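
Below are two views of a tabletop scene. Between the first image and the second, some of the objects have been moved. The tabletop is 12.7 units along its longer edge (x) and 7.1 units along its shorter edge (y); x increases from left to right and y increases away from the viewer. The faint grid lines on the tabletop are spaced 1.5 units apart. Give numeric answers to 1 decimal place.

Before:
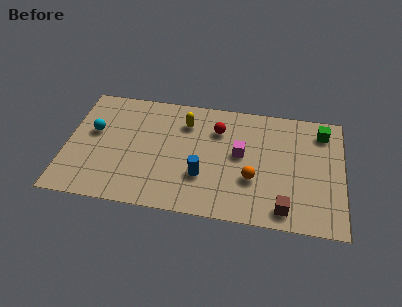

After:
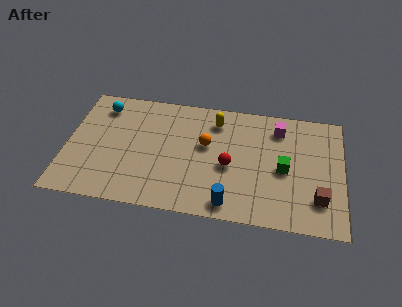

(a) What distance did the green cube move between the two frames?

3.0

From (11.7, 5.8) to (10.0, 3.3), the green cube covered √(1.7² + 2.5²) ≈ 3.0 units.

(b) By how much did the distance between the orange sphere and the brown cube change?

+3.6

Before: roughly 2.1 units apart; after: 5.7. That's 3.6 units further apart.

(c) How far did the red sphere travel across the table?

2.2

The red sphere was near (6.9, 5.2) before and (7.5, 3.1) after, so it travelled √(0.6² + 2.1²) ≈ 2.2 units.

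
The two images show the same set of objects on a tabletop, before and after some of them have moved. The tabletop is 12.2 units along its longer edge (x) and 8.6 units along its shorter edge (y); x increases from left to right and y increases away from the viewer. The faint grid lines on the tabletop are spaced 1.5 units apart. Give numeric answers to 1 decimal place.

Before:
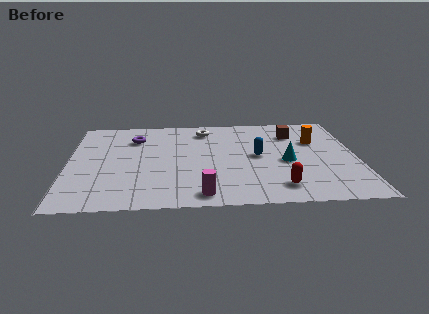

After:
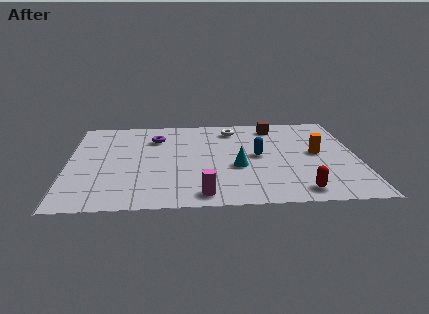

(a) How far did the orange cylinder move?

1.2

From (10.5, 5.7) to (10.5, 4.5), the orange cylinder covered √(0.0² + 1.2²) ≈ 1.2 units.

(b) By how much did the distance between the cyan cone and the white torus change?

-1.0

They were about 4.7 units apart before and 3.7 after — 1.0 units closer together.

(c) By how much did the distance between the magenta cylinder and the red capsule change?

+0.8

Before: roughly 3.2 units apart; after: 4.0. That's 0.8 units further apart.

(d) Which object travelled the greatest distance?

the cyan cone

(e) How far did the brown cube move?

1.1

The brown cube moved from about (9.6, 6.5) to (8.8, 7.3), a distance of √(0.8² + 0.8²) ≈ 1.1.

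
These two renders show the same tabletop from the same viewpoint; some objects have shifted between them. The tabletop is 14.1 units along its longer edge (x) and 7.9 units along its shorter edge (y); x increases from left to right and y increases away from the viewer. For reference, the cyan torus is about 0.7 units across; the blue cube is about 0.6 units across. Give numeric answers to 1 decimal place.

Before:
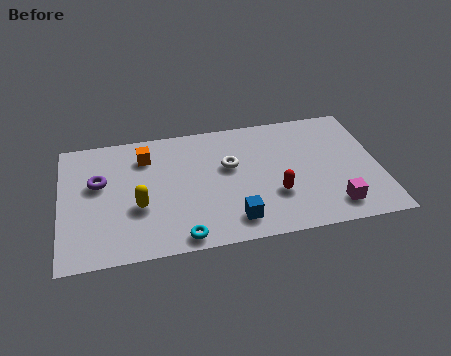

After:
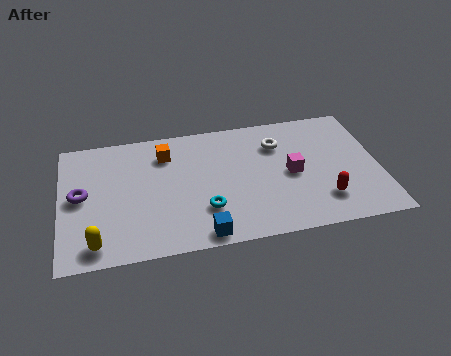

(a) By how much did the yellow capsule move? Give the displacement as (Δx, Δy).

(-1.9, -1.9)

From the two frames, the yellow capsule sits at roughly (3.4, 3.0) before and (1.5, 1.1) after.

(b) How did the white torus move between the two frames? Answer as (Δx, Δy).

(2.2, 1.0)

The white torus started near (7.5, 4.8) and ended near (9.7, 5.8).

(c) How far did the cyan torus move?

1.9

From (5.2, 0.8) to (6.3, 2.3), the cyan torus covered √(1.1² + 1.5²) ≈ 1.9 units.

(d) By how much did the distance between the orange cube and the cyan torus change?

-1.4

They were about 5.5 units apart before and 4.1 after — 1.4 units closer together.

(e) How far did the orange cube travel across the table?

0.9

From (3.8, 6.1) to (4.7, 6.1), the orange cube covered √(0.9² + 0.0²) ≈ 0.9 units.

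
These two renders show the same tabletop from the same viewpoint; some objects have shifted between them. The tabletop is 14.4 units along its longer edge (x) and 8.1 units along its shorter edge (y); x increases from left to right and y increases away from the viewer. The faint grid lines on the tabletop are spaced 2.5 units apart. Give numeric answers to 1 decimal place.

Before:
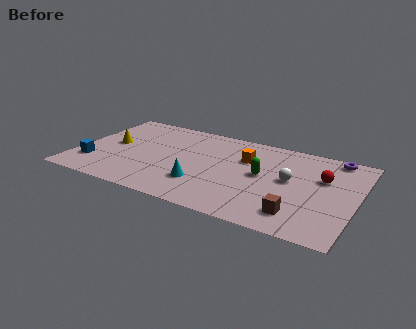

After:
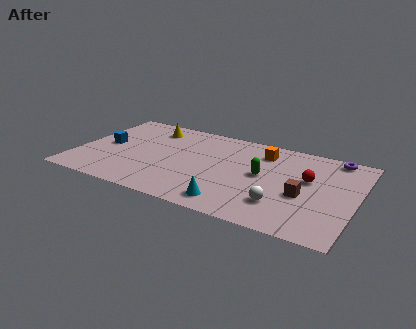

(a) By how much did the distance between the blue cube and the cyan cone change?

+1.9

The distance was about 5.7 in the first image and 7.6 in the second, so they moved 1.9 units further apart.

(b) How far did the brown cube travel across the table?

1.7

The brown cube was near (11.7, 1.6) before and (11.8, 3.3) after, so it travelled √(0.1² + 1.7²) ≈ 1.7 units.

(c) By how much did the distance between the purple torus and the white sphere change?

+2.1

Before: roughly 3.5 units apart; after: 5.6. That's 2.1 units further apart.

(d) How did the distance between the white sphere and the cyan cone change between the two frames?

-2.2

They were about 4.8 units apart before and 2.6 after — 2.2 units closer together.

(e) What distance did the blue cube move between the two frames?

2.0

From (1.0, 2.1) to (1.4, 4.1), the blue cube covered √(0.4² + 2.0²) ≈ 2.0 units.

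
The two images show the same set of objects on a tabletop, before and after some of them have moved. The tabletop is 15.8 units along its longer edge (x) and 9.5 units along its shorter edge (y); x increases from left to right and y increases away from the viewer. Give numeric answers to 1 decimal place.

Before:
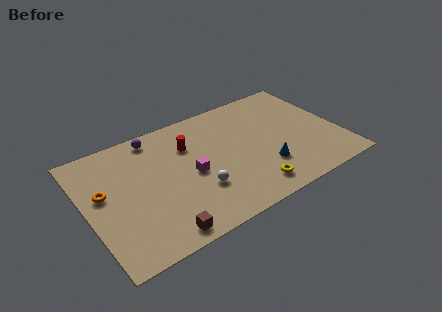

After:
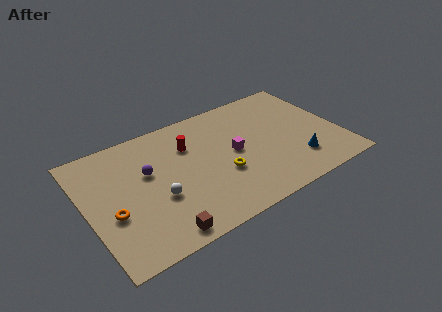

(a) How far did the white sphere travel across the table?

2.5

The white sphere moved from about (6.6, 3.0) to (4.2, 3.6), a distance of √(2.4² + 0.6²) ≈ 2.5.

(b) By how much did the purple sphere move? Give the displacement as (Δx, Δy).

(-0.8, -2.6)

The purple sphere was at about (4.7, 8.4) and moved to about (3.9, 5.8).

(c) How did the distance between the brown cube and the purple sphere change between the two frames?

-2.6

The distance was about 7.4 in the first image and 4.8 in the second, so they moved 2.6 units closer together.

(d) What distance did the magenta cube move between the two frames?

2.8

The magenta cube moved from about (6.4, 4.4) to (9.2, 4.8), a distance of √(2.8² + 0.4²) ≈ 2.8.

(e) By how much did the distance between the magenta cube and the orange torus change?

+2.5

The distance was about 5.4 in the first image and 7.9 in the second, so they moved 2.5 units further apart.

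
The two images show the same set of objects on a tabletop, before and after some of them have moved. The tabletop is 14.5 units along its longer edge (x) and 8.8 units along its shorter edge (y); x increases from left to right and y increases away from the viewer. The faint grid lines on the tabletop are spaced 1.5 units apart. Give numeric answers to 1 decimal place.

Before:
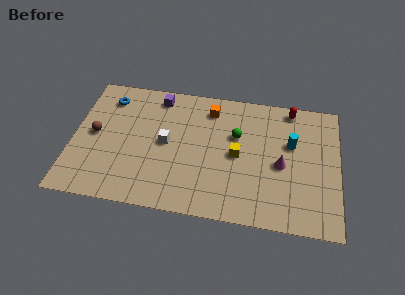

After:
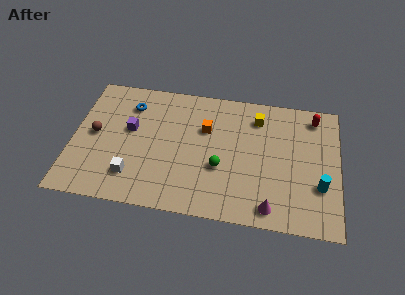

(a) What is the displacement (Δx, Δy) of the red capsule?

(1.3, -0.4)

The red capsule was at about (11.8, 7.9) and moved to about (13.1, 7.5).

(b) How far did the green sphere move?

2.4

The green sphere was near (8.9, 5.6) before and (8.1, 3.3) after, so it travelled √(0.8² + 2.3²) ≈ 2.4 units.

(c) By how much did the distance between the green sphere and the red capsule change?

+2.8

They were about 3.7 units apart before and 6.5 after — 2.8 units further apart.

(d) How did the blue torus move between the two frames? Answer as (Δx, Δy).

(1.2, -0.3)

The blue torus started near (1.8, 7.1) and ended near (3.0, 6.8).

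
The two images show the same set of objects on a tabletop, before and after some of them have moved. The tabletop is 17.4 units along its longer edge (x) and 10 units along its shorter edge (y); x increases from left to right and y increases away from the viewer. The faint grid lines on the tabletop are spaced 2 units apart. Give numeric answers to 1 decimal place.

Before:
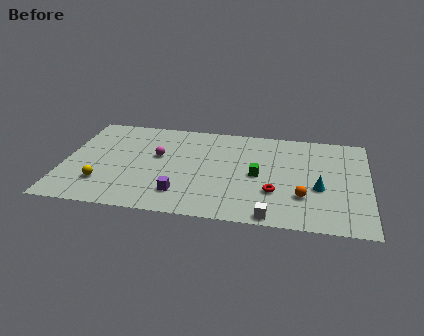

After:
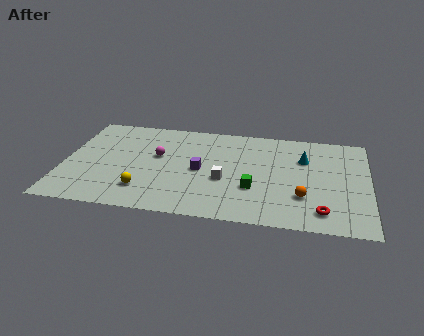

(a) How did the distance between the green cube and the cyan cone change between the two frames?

+0.9

The distance was about 3.6 in the first image and 4.5 in the second, so they moved 0.9 units further apart.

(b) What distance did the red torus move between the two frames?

3.1

The red torus was near (12.1, 3.2) before and (14.8, 1.7) after, so it travelled √(2.7² + 1.5²) ≈ 3.1 units.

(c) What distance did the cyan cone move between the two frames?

3.0

From (14.6, 4.0) to (13.7, 6.9), the cyan cone covered √(0.9² + 2.9²) ≈ 3.0 units.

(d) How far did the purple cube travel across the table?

2.8

The purple cube was near (6.8, 2.2) before and (7.8, 4.8) after, so it travelled √(1.0² + 2.6²) ≈ 2.8 units.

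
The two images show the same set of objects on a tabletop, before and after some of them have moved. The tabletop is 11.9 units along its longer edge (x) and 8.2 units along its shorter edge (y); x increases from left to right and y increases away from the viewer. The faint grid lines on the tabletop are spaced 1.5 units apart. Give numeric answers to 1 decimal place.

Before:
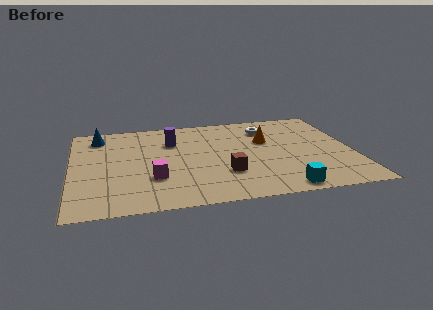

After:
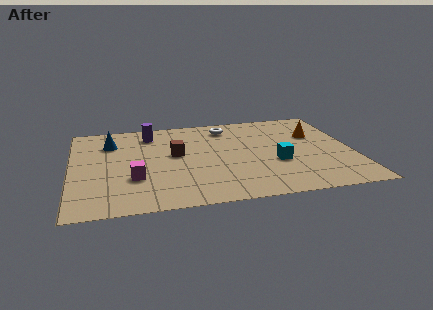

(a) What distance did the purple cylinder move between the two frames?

1.3

The purple cylinder was near (4.3, 5.8) before and (3.4, 6.7) after, so it travelled √(0.9² + 0.9²) ≈ 1.3 units.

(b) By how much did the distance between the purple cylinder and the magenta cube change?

+0.8

They were about 3.3 units apart before and 4.1 after — 0.8 units further apart.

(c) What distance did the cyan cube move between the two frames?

2.3

The cyan cube moved from about (8.7, 0.8) to (8.6, 3.1), a distance of √(0.1² + 2.3²) ≈ 2.3.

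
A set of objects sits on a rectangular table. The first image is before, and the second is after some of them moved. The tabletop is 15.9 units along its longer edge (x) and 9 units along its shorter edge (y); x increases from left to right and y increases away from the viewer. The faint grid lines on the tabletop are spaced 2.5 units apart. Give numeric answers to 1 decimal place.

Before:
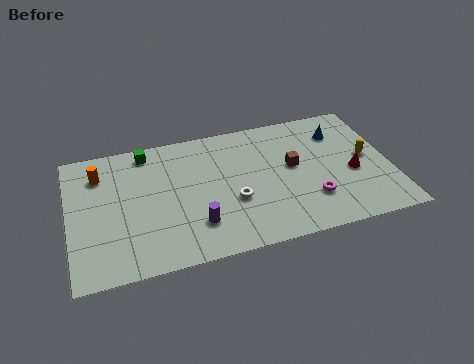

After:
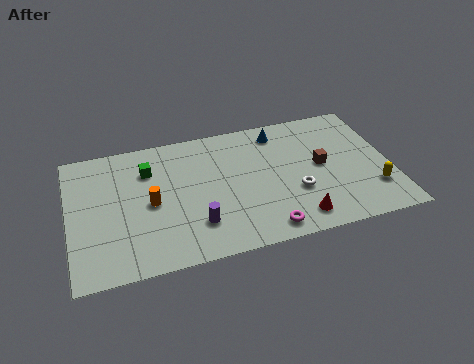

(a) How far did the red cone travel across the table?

3.8

The red cone was near (14.0, 3.8) before and (11.0, 1.4) after, so it travelled √(3.0² + 2.4²) ≈ 3.8 units.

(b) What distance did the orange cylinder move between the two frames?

3.5

From (1.6, 6.9) to (4.0, 4.3), the orange cylinder covered √(2.4² + 2.6²) ≈ 3.5 units.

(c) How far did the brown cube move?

1.4

The brown cube moved from about (11.1, 5.0) to (12.5, 4.7), a distance of √(1.4² + 0.3²) ≈ 1.4.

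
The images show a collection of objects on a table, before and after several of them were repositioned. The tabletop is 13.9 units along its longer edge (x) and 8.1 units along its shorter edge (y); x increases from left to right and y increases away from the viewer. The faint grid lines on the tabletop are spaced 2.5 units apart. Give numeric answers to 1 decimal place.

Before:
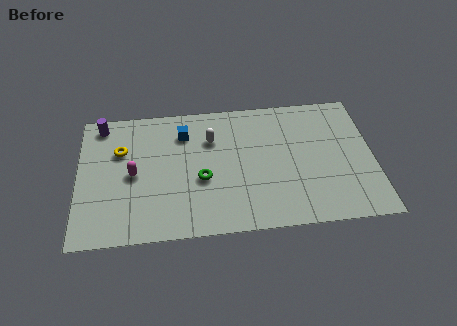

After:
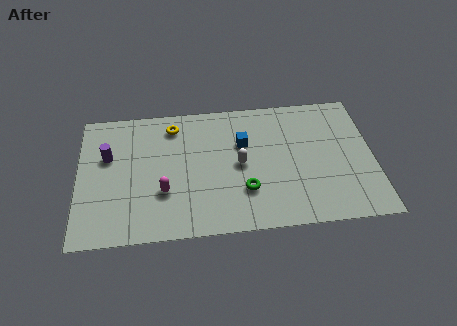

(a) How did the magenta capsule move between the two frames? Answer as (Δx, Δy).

(1.4, -1.2)

The magenta capsule was at about (2.6, 3.9) and moved to about (4.0, 2.7).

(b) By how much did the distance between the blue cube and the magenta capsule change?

+1.3

The distance was about 3.3 in the first image and 4.6 in the second, so they moved 1.3 units further apart.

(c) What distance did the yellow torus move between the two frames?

2.8

The yellow torus moved from about (2.0, 5.4) to (4.5, 6.7), a distance of √(2.5² + 1.3²) ≈ 2.8.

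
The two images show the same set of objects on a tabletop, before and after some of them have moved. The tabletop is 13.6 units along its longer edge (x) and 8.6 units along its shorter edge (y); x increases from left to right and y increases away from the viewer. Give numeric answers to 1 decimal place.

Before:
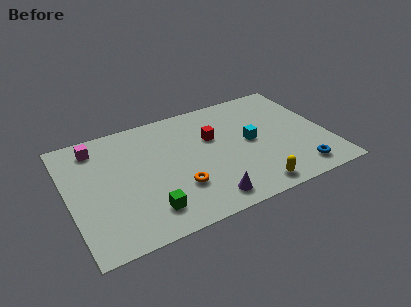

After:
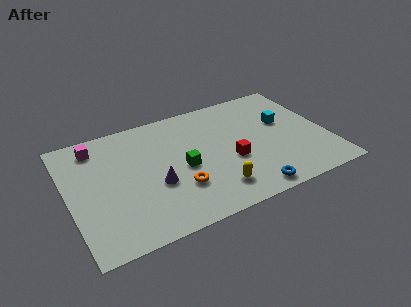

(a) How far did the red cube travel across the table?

2.2

The red cube moved from about (7.7, 5.5) to (8.4, 3.4), a distance of √(0.7² + 2.1²) ≈ 2.2.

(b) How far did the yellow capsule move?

2.0

The yellow capsule was near (9.2, 1.0) before and (7.3, 1.7) after, so it travelled √(1.9² + 0.7²) ≈ 2.0 units.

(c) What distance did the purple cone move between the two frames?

3.2

From (6.8, 1.2) to (4.4, 3.3), the purple cone covered √(2.4² + 2.1²) ≈ 3.2 units.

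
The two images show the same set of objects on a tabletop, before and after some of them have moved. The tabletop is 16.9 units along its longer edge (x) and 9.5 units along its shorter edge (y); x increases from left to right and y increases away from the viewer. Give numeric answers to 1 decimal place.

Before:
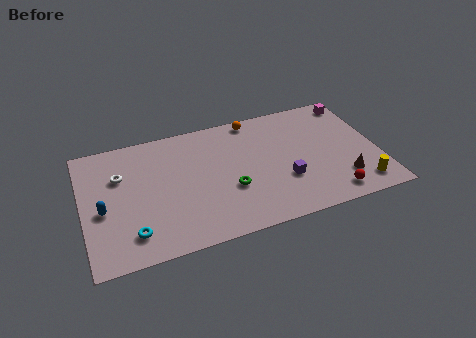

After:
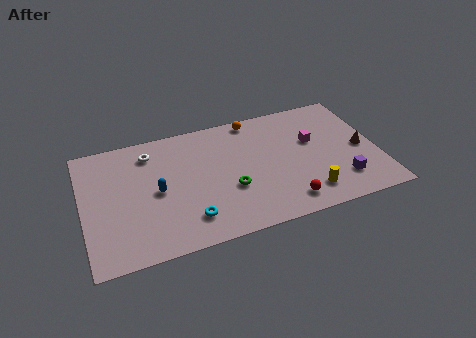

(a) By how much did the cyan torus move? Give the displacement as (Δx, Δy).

(3.2, 0.1)

The cyan torus was at about (2.6, 1.9) and moved to about (5.8, 2.0).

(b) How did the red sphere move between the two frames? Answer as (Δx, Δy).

(-2.6, 0.2)

From the two frames, the red sphere sits at roughly (13.9, 1.3) before and (11.3, 1.5) after.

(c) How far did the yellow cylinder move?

3.0

The yellow cylinder was near (15.6, 1.5) before and (12.6, 1.8) after, so it travelled √(3.0² + 0.3²) ≈ 3.0 units.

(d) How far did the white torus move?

2.2

From (2.2, 6.4) to (4.0, 7.7), the white torus covered √(1.8² + 1.3²) ≈ 2.2 units.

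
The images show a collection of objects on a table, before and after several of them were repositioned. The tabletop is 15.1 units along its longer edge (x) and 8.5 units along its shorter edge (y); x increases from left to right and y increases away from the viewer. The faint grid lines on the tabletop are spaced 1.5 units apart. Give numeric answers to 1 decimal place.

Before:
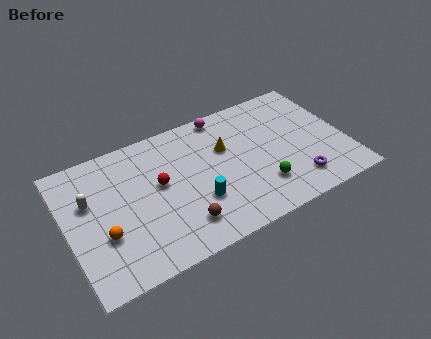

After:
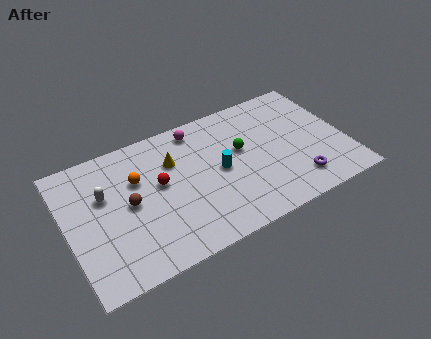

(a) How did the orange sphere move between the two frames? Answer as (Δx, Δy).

(2.1, 2.6)

The orange sphere was at about (1.8, 3.0) and moved to about (3.9, 5.6).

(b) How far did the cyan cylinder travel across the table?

2.0

The cyan cylinder was near (6.8, 2.8) before and (8.2, 4.2) after, so it travelled √(1.4² + 1.4²) ≈ 2.0 units.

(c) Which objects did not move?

the purple torus and the red sphere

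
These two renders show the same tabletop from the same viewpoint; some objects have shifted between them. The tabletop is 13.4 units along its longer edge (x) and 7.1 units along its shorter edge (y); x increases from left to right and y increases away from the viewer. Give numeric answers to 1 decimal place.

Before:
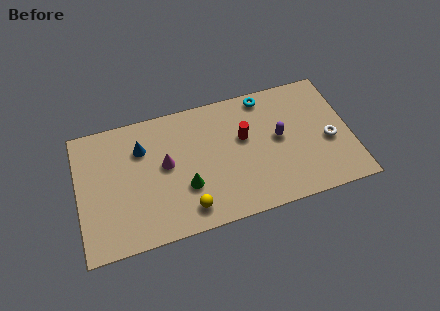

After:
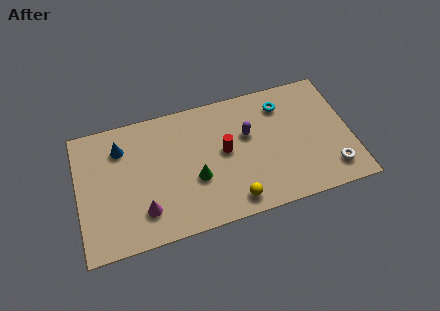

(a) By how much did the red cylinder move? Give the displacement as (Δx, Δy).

(-1.0, -0.5)

From the two frames, the red cylinder sits at roughly (8.2, 4.3) before and (7.2, 3.8) after.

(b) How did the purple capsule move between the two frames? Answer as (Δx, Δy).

(-1.5, 0.6)

From the two frames, the purple capsule sits at roughly (9.9, 3.8) before and (8.4, 4.4) after.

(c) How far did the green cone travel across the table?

0.6

The green cone was near (5.2, 2.4) before and (5.7, 2.7) after, so it travelled √(0.5² + 0.3²) ≈ 0.6 units.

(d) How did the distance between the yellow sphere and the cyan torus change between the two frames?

-1.2

Before: roughly 6.6 units apart; after: 5.4. That's 1.2 units closer together.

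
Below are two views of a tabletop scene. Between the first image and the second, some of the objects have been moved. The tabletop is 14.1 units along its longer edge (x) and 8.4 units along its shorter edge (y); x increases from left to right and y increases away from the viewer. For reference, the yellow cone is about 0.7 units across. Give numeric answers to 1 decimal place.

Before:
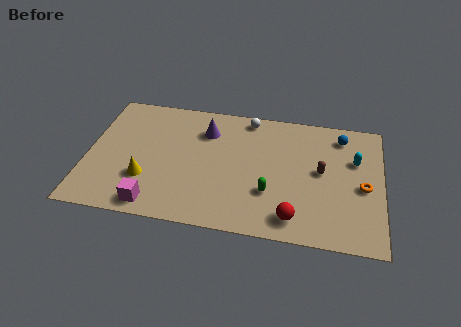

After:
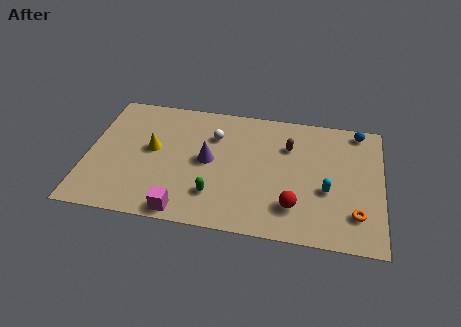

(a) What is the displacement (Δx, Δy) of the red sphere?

(0.0, 0.7)

The red sphere started near (10.0, 1.3) and ended near (10.0, 2.0).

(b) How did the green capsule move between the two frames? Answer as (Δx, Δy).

(-2.6, -0.6)

The green capsule was at about (8.8, 2.7) and moved to about (6.2, 2.1).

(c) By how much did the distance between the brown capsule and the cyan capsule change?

+1.3

The distance was about 1.9 in the first image and 3.2 in the second, so they moved 1.3 units further apart.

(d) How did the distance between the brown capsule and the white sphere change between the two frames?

-1.1

Before: roughly 4.7 units apart; after: 3.6. That's 1.1 units closer together.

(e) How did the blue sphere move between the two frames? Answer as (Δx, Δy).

(0.8, 0.5)

From the two frames, the blue sphere sits at roughly (12.1, 7.0) before and (12.9, 7.5) after.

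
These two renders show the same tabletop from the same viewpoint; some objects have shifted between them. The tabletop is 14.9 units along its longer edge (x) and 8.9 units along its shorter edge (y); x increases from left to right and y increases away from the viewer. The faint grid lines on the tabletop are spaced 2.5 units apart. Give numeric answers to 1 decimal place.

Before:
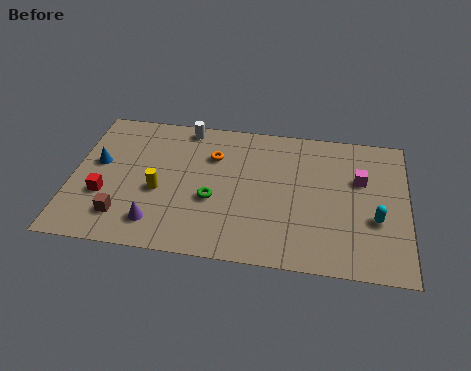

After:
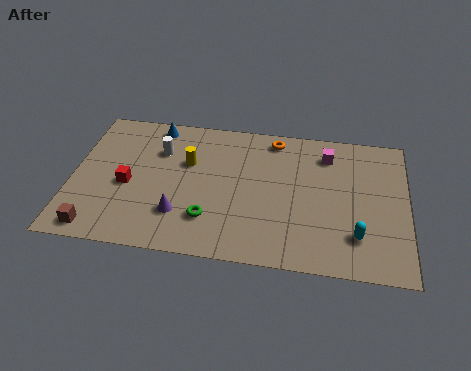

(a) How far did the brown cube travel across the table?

1.4

The brown cube moved from about (2.4, 1.9) to (1.3, 1.0), a distance of √(1.1² + 0.9²) ≈ 1.4.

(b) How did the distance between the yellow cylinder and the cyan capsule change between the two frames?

-1.2

They were about 9.6 units apart before and 8.4 after — 1.2 units closer together.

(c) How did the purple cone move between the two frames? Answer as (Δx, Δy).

(1.0, 0.7)

The purple cone started near (3.9, 1.7) and ended near (4.9, 2.4).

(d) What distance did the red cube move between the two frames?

1.3

From (1.5, 3.1) to (2.5, 3.9), the red cube covered √(1.0² + 0.8²) ≈ 1.3 units.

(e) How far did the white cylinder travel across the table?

2.0

The white cylinder was near (4.9, 8.0) before and (3.8, 6.3) after, so it travelled √(1.1² + 1.7²) ≈ 2.0 units.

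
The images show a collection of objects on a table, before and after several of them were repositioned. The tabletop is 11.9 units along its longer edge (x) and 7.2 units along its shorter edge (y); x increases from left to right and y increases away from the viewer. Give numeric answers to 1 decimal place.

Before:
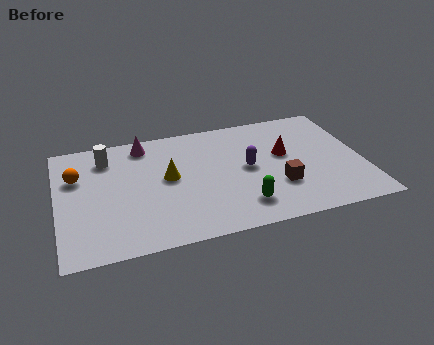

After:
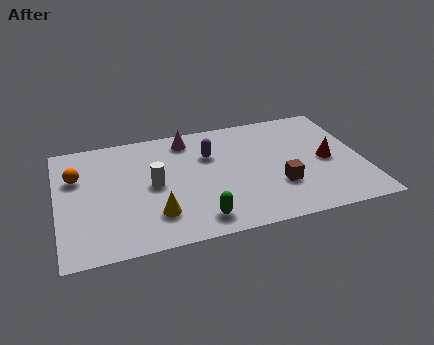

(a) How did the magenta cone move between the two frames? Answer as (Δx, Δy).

(1.7, -0.1)

The magenta cone started near (3.5, 6.2) and ended near (5.2, 6.1).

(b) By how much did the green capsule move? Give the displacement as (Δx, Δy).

(-1.7, -0.4)

The green capsule was at about (7.0, 1.5) and moved to about (5.3, 1.1).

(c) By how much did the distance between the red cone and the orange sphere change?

+1.7

The distance was about 8.1 in the first image and 9.8 in the second, so they moved 1.7 units further apart.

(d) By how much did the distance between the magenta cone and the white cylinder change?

+1.3

Before: roughly 1.6 units apart; after: 2.9. That's 1.3 units further apart.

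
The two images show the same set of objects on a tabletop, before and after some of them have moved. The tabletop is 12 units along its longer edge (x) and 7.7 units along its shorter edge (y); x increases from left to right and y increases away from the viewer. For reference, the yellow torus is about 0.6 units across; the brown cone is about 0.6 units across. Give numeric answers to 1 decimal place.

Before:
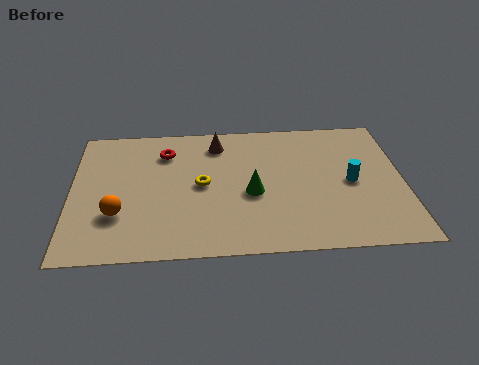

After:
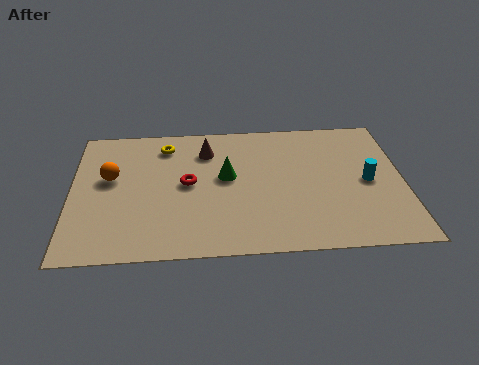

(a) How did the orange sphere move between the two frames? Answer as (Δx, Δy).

(-0.3, 2.1)

The orange sphere started near (1.7, 2.4) and ended near (1.4, 4.5).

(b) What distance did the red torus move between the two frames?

2.1

From (3.4, 5.9) to (4.2, 4.0), the red torus covered √(0.8² + 1.9²) ≈ 2.1 units.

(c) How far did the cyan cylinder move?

0.6

From (10.1, 3.7) to (10.7, 3.7), the cyan cylinder covered √(0.6² + 0.0²) ≈ 0.6 units.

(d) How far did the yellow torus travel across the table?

2.7

The yellow torus was near (4.7, 3.9) before and (3.4, 6.3) after, so it travelled √(1.3² + 2.4²) ≈ 2.7 units.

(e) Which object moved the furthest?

the yellow torus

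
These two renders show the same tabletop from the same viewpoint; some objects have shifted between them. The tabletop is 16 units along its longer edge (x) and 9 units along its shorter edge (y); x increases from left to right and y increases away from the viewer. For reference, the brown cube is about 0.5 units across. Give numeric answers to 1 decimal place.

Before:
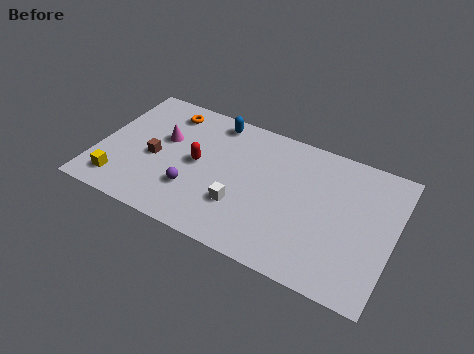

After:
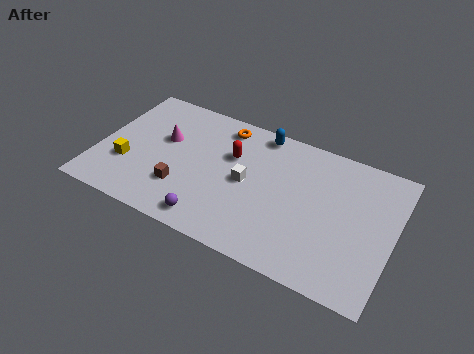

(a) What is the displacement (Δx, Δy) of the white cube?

(0.1, 1.7)

The white cube was at about (8.0, 2.8) and moved to about (8.1, 4.5).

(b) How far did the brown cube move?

2.2

The brown cube moved from about (3.1, 4.0) to (4.8, 2.6), a distance of √(1.7² + 1.4²) ≈ 2.2.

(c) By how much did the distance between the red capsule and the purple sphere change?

+2.8

The distance was about 1.9 in the first image and 4.7 in the second, so they moved 2.8 units further apart.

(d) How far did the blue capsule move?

2.5

The blue capsule moved from about (5.9, 7.9) to (8.4, 8.1), a distance of √(2.5² + 0.2²) ≈ 2.5.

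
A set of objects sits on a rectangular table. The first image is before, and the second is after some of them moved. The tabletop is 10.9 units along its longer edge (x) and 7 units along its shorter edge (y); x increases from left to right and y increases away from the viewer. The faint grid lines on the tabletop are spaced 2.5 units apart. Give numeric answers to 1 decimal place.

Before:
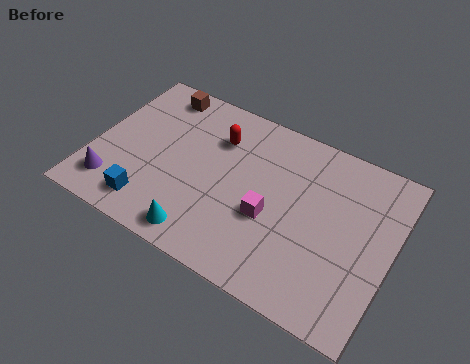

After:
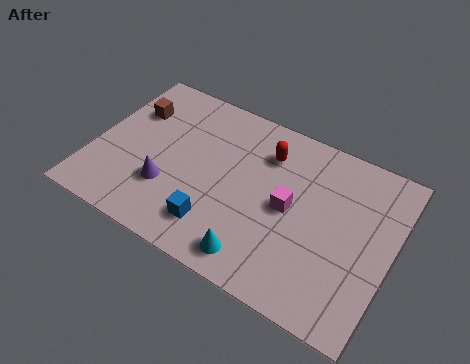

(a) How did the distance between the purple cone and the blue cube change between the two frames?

+0.6

They were about 1.4 units apart before and 2.0 after — 0.6 units further apart.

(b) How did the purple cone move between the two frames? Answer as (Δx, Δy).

(1.9, 0.8)

From the two frames, the purple cone sits at roughly (1.0, 1.4) before and (2.9, 2.2) after.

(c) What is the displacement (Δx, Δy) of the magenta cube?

(0.6, 0.7)

The magenta cube was at about (6.6, 2.8) and moved to about (7.2, 3.5).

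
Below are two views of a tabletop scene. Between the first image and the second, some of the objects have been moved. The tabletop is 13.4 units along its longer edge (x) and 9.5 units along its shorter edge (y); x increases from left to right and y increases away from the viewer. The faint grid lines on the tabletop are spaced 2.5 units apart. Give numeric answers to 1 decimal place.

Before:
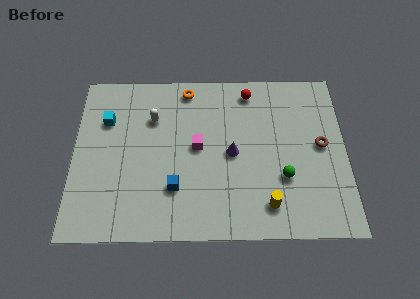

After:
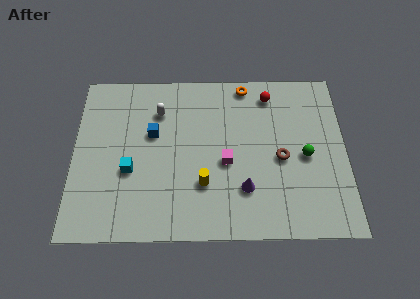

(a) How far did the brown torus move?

2.1

The brown torus was near (12.2, 5.0) before and (10.2, 4.3) after, so it travelled √(2.0² + 0.7²) ≈ 2.1 units.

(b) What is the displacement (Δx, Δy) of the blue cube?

(-1.1, 3.1)

The blue cube was at about (5.0, 2.7) and moved to about (3.9, 5.8).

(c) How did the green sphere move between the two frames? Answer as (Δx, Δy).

(1.1, 1.2)

From the two frames, the green sphere sits at roughly (10.3, 3.2) before and (11.4, 4.4) after.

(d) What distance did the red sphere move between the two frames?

1.0

The red sphere moved from about (8.7, 8.2) to (9.7, 8.0), a distance of √(1.0² + 0.2²) ≈ 1.0.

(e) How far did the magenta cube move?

1.7

From (6.1, 5.0) to (7.5, 4.1), the magenta cube covered √(1.4² + 0.9²) ≈ 1.7 units.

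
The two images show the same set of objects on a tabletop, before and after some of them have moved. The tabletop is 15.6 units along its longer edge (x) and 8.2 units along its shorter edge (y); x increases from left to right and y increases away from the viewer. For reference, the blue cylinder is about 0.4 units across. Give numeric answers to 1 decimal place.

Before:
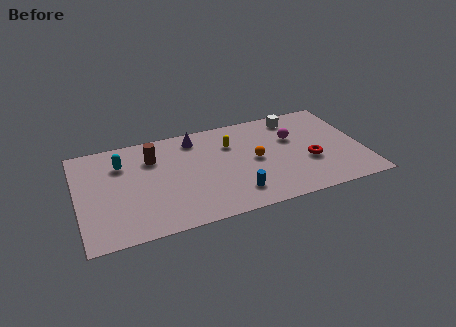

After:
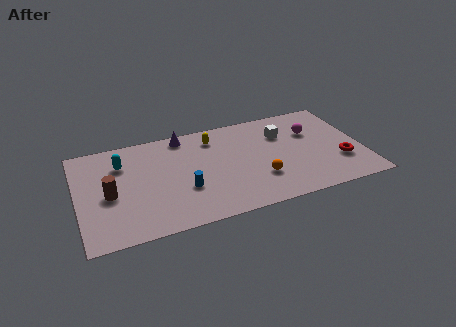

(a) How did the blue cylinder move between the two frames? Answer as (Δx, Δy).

(-2.7, 1.2)

The blue cylinder was at about (8.4, 1.7) and moved to about (5.7, 2.9).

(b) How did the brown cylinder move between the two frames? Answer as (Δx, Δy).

(-2.5, -2.3)

From the two frames, the brown cylinder sits at roughly (4.2, 6.0) before and (1.7, 3.7) after.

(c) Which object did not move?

the cyan capsule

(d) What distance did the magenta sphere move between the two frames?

1.1

The magenta sphere was near (11.9, 5.3) before and (13.0, 5.5) after, so it travelled √(1.1² + 0.2²) ≈ 1.1 units.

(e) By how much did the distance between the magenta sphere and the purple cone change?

+1.7

They were about 5.5 units apart before and 7.2 after — 1.7 units further apart.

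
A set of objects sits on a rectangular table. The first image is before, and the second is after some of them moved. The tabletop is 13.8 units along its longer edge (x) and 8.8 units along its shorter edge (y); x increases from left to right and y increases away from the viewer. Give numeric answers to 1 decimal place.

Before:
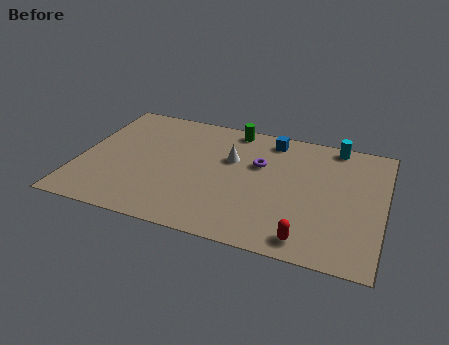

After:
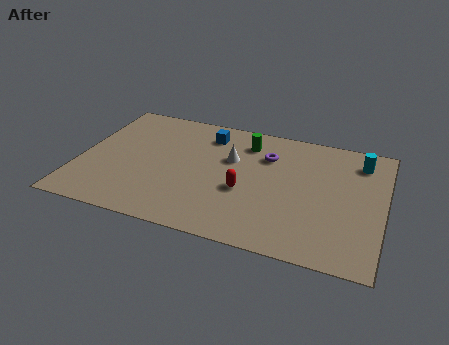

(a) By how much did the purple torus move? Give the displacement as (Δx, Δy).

(0.3, 0.7)

The purple torus started near (8.1, 5.6) and ended near (8.4, 6.3).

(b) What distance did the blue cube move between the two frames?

2.9

From (8.5, 7.6) to (5.6, 7.1), the blue cube covered √(2.9² + 0.5²) ≈ 2.9 units.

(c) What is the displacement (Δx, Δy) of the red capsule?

(-3.0, 2.4)

From the two frames, the red capsule sits at roughly (10.6, 1.1) before and (7.6, 3.5) after.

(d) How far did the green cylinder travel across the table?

1.1

The green cylinder moved from about (6.7, 7.9) to (7.4, 7.0), a distance of √(0.7² + 0.9²) ≈ 1.1.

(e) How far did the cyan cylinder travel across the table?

1.5

From (11.4, 8.0) to (12.6, 7.1), the cyan cylinder covered √(1.2² + 0.9²) ≈ 1.5 units.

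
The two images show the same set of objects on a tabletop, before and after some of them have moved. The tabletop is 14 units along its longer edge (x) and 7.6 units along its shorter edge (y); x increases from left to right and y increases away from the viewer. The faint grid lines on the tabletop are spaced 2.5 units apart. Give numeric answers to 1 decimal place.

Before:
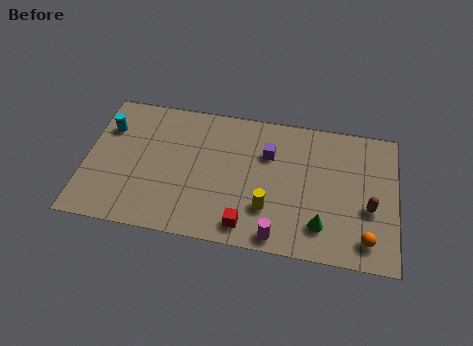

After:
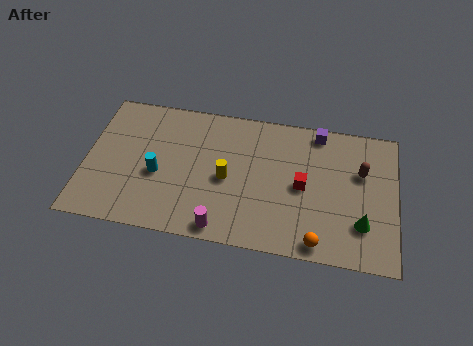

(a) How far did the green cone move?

1.8

The green cone was near (10.7, 1.7) before and (12.5, 2.1) after, so it travelled √(1.8² + 0.4²) ≈ 1.8 units.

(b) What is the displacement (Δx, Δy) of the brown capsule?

(-0.4, 1.9)

From the two frames, the brown capsule sits at roughly (12.8, 3.0) before and (12.4, 4.9) after.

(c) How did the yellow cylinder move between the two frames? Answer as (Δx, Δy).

(-1.9, 1.3)

The yellow cylinder started near (8.3, 2.2) and ended near (6.4, 3.5).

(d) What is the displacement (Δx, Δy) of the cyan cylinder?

(2.4, -2.2)

From the two frames, the cyan cylinder sits at roughly (0.9, 5.4) before and (3.3, 3.2) after.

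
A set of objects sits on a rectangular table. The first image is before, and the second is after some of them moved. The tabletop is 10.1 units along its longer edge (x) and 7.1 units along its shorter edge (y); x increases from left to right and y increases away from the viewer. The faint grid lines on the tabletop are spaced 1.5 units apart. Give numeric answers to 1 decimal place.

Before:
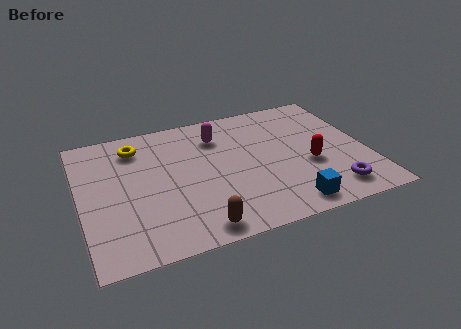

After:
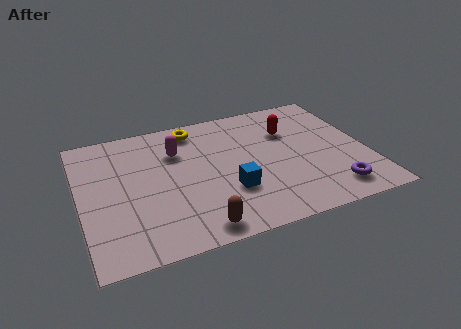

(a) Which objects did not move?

the brown capsule and the purple torus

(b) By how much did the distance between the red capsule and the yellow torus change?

-3.1

They were about 6.6 units apart before and 3.5 after — 3.1 units closer together.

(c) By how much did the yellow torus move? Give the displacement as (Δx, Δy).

(2.1, 0.4)

The yellow torus was at about (2.1, 5.7) and moved to about (4.2, 6.1).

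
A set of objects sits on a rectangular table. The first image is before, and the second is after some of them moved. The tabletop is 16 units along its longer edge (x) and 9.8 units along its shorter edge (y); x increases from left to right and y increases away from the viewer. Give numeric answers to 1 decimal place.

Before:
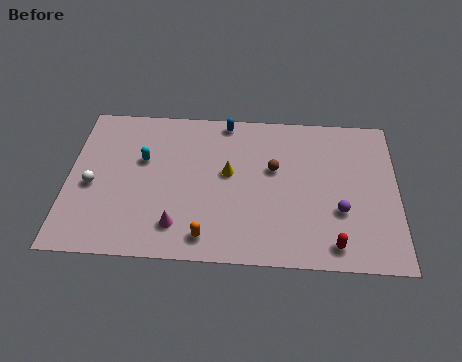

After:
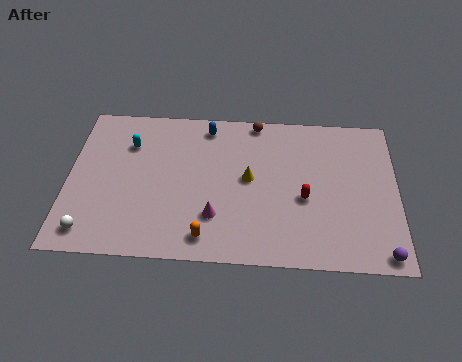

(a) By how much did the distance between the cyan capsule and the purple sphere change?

+3.8

The distance was about 10.0 in the first image and 13.8 in the second, so they moved 3.8 units further apart.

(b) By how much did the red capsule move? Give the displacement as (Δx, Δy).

(-1.4, 2.8)

The red capsule started near (12.9, 1.3) and ended near (11.5, 4.1).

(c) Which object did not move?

the orange capsule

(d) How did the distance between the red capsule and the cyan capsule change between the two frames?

-1.4

They were about 10.5 units apart before and 9.1 after — 1.4 units closer together.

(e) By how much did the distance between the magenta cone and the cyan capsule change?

+1.7

Before: roughly 4.5 units apart; after: 6.2. That's 1.7 units further apart.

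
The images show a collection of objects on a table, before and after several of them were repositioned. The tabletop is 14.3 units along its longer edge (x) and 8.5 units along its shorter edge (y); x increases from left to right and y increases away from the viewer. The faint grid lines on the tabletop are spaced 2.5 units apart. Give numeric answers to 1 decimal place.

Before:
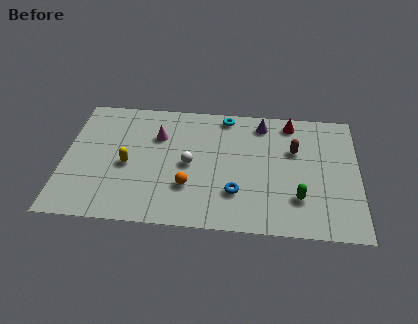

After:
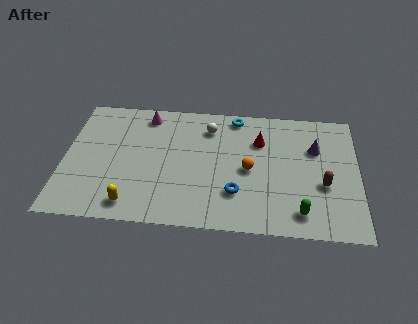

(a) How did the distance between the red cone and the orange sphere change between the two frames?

-4.8

The distance was about 6.9 in the first image and 2.1 in the second, so they moved 4.8 units closer together.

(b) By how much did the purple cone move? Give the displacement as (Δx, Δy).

(2.6, -1.5)

The purple cone was at about (9.6, 7.2) and moved to about (12.2, 5.7).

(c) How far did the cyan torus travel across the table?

0.5

The cyan torus moved from about (7.8, 7.6) to (8.3, 7.6), a distance of √(0.5² + 0.0²) ≈ 0.5.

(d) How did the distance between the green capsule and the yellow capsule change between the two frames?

-0.3

The distance was about 8.4 in the first image and 8.1 in the second, so they moved 0.3 units closer together.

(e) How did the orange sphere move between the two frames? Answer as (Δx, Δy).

(2.9, 1.4)

The orange sphere was at about (6.1, 2.6) and moved to about (9.0, 4.0).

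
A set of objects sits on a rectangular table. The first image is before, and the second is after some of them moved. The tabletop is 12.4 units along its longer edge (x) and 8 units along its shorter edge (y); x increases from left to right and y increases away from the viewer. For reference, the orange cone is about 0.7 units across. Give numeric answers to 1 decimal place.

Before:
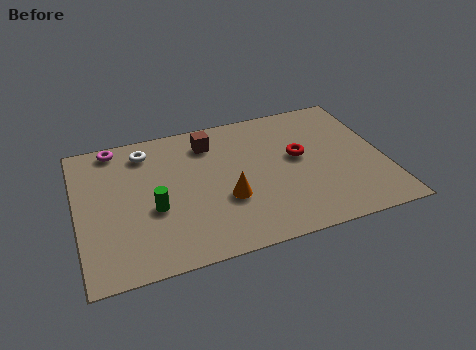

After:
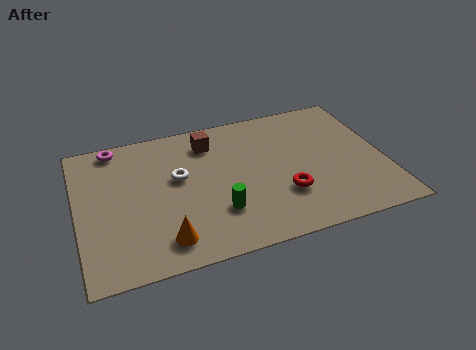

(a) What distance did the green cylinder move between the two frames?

2.7

The green cylinder moved from about (3.0, 3.2) to (5.5, 2.3), a distance of √(2.5² + 0.9²) ≈ 2.7.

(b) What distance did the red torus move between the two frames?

2.2

From (9.0, 4.5) to (8.2, 2.5), the red torus covered √(0.8² + 2.0²) ≈ 2.2 units.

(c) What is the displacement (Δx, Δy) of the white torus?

(1.2, -1.9)

The white torus started near (2.9, 6.6) and ended near (4.1, 4.7).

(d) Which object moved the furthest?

the orange cone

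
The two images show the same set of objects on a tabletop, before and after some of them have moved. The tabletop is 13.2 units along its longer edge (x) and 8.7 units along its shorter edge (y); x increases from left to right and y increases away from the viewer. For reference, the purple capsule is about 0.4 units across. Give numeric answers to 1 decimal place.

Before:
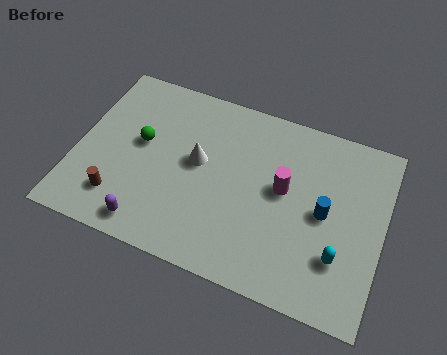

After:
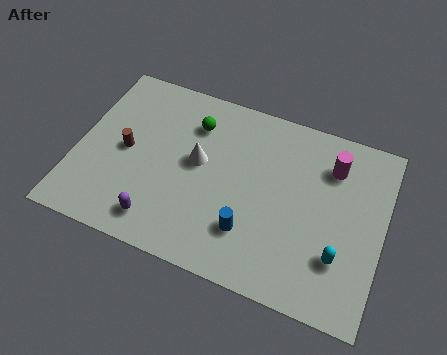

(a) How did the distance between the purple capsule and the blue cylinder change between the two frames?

-4.0

They were about 7.9 units apart before and 3.9 after — 4.0 units closer together.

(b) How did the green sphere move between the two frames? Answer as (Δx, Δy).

(2.1, 1.7)

From the two frames, the green sphere sits at roughly (2.7, 4.9) before and (4.8, 6.6) after.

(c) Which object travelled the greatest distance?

the blue cylinder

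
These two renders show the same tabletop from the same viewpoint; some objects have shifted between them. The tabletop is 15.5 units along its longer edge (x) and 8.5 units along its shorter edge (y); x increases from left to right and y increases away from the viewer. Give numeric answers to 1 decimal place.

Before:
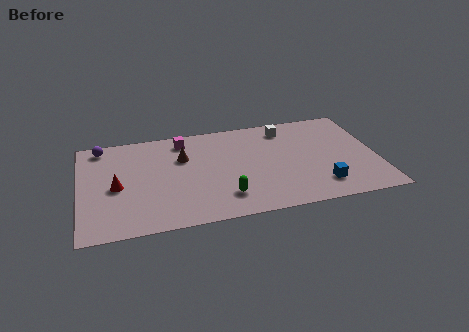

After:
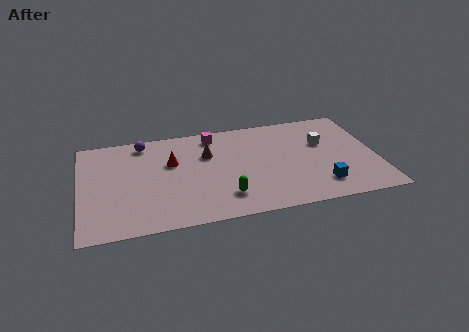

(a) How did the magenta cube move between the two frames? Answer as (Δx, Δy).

(1.6, 0.1)

The magenta cube was at about (5.5, 7.2) and moved to about (7.1, 7.3).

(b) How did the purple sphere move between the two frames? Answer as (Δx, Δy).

(2.2, -0.1)

The purple sphere started near (1.2, 7.5) and ended near (3.4, 7.4).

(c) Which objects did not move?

the green capsule and the blue cube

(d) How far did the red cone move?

3.3

From (1.9, 3.9) to (4.8, 5.4), the red cone covered √(2.9² + 1.5²) ≈ 3.3 units.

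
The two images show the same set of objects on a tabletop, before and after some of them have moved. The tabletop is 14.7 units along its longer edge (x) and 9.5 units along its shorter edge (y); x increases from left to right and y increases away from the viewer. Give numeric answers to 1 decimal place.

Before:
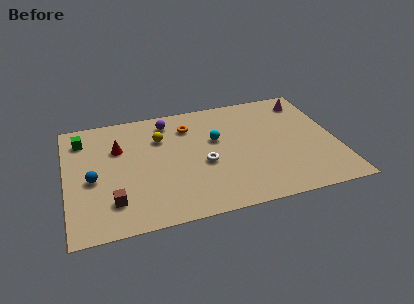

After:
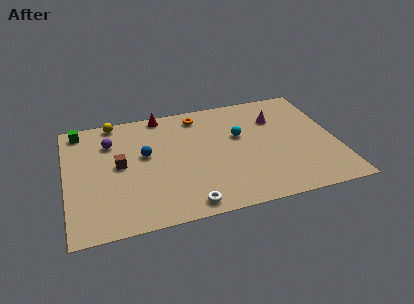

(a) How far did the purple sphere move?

3.4

From (5.7, 8.0) to (2.5, 7.0), the purple sphere covered √(3.2² + 1.0²) ≈ 3.4 units.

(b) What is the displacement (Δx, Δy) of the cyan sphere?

(1.3, 0.0)

From the two frames, the cyan sphere sits at roughly (8.2, 5.8) before and (9.5, 5.8) after.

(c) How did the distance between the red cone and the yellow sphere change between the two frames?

+0.3

They were about 2.3 units apart before and 2.6 after — 0.3 units further apart.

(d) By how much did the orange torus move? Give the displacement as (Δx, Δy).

(0.6, 0.8)

The orange torus was at about (6.8, 7.3) and moved to about (7.4, 8.1).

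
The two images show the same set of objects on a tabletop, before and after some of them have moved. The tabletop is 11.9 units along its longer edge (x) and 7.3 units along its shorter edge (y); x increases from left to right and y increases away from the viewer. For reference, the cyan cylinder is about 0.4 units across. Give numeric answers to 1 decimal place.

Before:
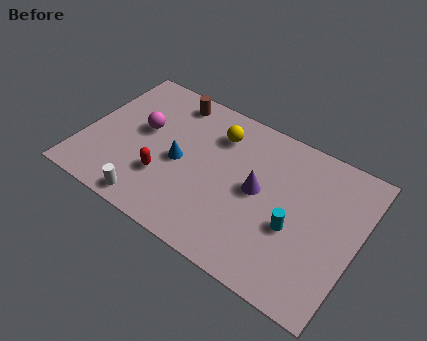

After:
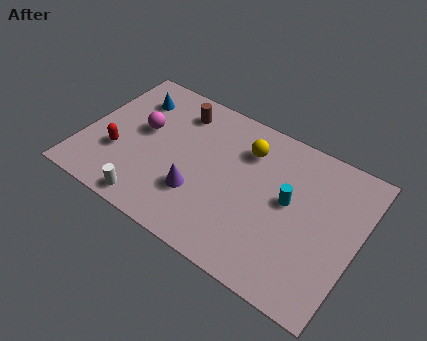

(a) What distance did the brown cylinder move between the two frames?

0.6

The brown cylinder was near (3.3, 6.3) before and (3.7, 5.9) after, so it travelled √(0.4² + 0.4²) ≈ 0.6 units.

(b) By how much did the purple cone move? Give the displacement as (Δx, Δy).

(-2.4, -1.5)

The purple cone started near (7.6, 3.8) and ended near (5.2, 2.3).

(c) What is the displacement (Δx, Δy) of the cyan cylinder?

(-0.4, 1.1)

The cyan cylinder was at about (9.3, 2.9) and moved to about (8.9, 4.0).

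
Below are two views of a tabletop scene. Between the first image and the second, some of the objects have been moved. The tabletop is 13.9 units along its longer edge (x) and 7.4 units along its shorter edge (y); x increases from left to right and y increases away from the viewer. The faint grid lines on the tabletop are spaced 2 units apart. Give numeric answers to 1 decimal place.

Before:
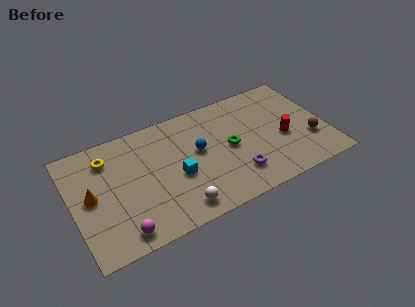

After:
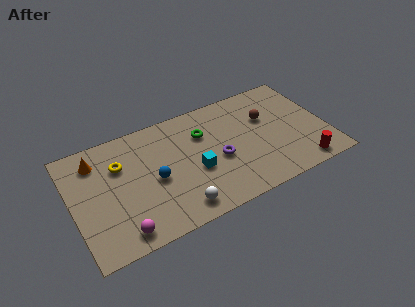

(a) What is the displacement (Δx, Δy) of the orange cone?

(0.5, 2.1)

From the two frames, the orange cone sits at roughly (1.0, 3.8) before and (1.5, 5.9) after.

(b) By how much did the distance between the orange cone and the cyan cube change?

+1.2

Before: roughly 4.7 units apart; after: 5.9. That's 1.2 units further apart.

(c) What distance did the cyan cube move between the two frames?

1.0

The cyan cube was near (5.6, 3.1) before and (6.6, 3.0) after, so it travelled √(1.0² + 0.1²) ≈ 1.0 units.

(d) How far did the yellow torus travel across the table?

0.9

From (2.1, 5.8) to (2.7, 5.1), the yellow torus covered √(0.6² + 0.7²) ≈ 0.9 units.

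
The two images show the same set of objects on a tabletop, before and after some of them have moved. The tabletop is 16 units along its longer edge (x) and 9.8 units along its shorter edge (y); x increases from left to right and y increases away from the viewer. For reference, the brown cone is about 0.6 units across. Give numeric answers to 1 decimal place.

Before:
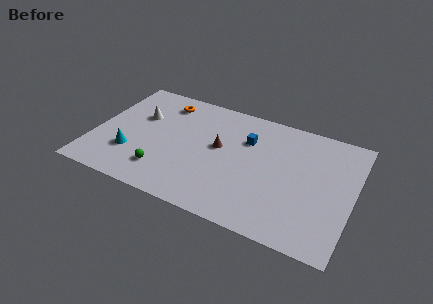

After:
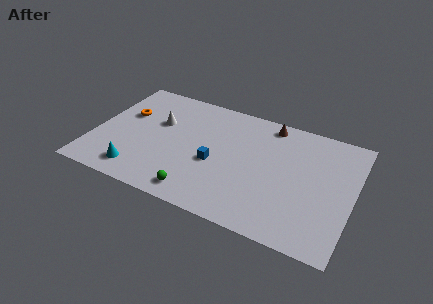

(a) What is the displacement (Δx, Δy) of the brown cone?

(2.8, 3.2)

From the two frames, the brown cone sits at roughly (7.7, 5.5) before and (10.5, 8.7) after.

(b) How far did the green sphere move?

2.5

From (4.6, 2.2) to (6.9, 1.3), the green sphere covered √(2.3² + 0.9²) ≈ 2.5 units.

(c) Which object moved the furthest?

the brown cone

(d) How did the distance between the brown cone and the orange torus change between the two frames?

+4.5

The distance was about 4.6 in the first image and 9.1 in the second, so they moved 4.5 units further apart.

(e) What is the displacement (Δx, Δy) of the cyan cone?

(0.6, -1.3)

The cyan cone started near (2.5, 2.9) and ended near (3.1, 1.6).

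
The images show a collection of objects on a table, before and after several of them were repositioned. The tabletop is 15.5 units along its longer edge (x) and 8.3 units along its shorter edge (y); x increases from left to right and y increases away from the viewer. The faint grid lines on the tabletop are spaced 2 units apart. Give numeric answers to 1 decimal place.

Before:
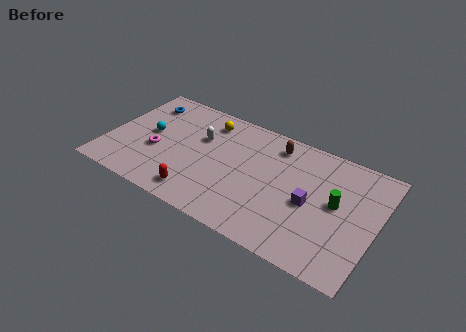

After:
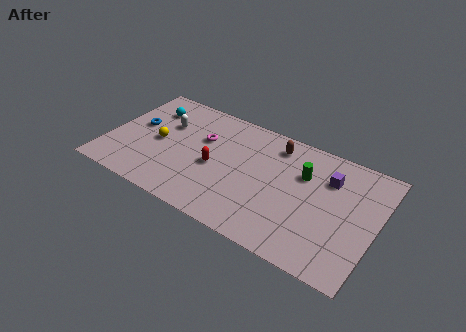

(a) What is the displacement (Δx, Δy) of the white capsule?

(-2.1, 0.1)

The white capsule started near (5.2, 5.4) and ended near (3.1, 5.5).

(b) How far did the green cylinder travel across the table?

2.3

From (13.2, 4.5) to (11.2, 5.6), the green cylinder covered √(2.0² + 1.1²) ≈ 2.3 units.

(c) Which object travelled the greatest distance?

the yellow sphere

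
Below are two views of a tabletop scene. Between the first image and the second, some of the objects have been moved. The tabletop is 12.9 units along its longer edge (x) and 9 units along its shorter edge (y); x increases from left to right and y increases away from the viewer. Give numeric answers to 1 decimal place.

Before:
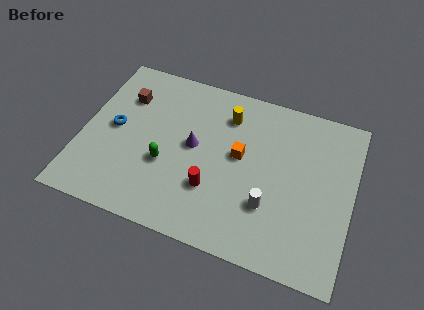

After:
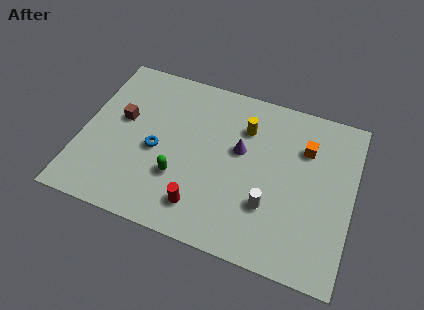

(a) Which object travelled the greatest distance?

the orange cube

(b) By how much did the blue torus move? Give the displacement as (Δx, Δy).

(2.1, -0.6)

From the two frames, the blue torus sits at roughly (1.5, 4.6) before and (3.6, 4.0) after.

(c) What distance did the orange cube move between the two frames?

3.3

The orange cube moved from about (7.5, 5.0) to (10.5, 6.4), a distance of √(3.0² + 1.4²) ≈ 3.3.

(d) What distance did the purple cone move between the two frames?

2.3

The purple cone moved from about (5.3, 4.8) to (7.5, 5.3), a distance of √(2.2² + 0.5²) ≈ 2.3.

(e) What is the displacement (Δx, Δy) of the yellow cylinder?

(0.9, -0.4)

The yellow cylinder started near (6.7, 7.0) and ended near (7.6, 6.6).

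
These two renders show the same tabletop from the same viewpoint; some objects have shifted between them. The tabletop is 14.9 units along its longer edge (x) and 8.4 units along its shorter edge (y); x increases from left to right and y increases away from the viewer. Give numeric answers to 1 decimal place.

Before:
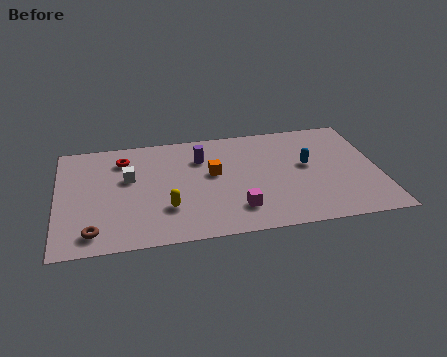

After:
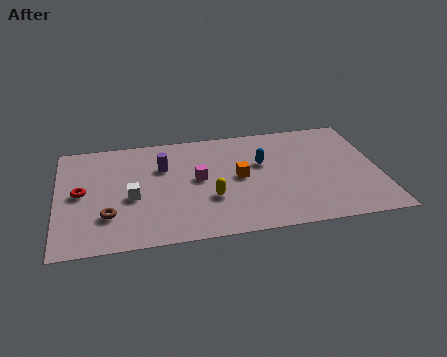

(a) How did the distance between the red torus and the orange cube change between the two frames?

+2.8

They were about 4.5 units apart before and 7.3 after — 2.8 units further apart.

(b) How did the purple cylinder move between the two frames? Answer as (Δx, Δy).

(-1.8, -0.4)

From the two frames, the purple cylinder sits at roughly (6.7, 6.1) before and (4.9, 5.7) after.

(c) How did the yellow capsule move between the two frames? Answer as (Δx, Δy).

(2.0, 0.4)

The yellow capsule was at about (5.0, 2.5) and moved to about (7.0, 2.9).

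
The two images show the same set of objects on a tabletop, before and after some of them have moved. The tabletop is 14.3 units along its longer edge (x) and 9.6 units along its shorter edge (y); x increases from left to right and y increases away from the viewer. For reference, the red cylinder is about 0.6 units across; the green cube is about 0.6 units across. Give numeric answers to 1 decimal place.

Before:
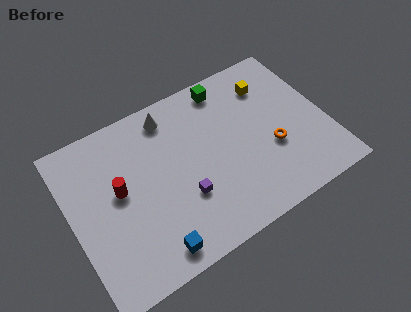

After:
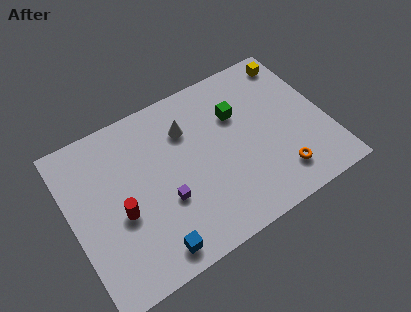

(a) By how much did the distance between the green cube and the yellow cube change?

+1.5

They were about 2.5 units apart before and 4.0 after — 1.5 units further apart.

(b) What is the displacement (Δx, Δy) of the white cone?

(0.8, -1.2)

From the two frames, the white cone sits at roughly (6.0, 8.2) before and (6.8, 7.0) after.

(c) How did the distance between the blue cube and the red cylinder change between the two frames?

-1.2

Before: roughly 4.3 units apart; after: 3.1. That's 1.2 units closer together.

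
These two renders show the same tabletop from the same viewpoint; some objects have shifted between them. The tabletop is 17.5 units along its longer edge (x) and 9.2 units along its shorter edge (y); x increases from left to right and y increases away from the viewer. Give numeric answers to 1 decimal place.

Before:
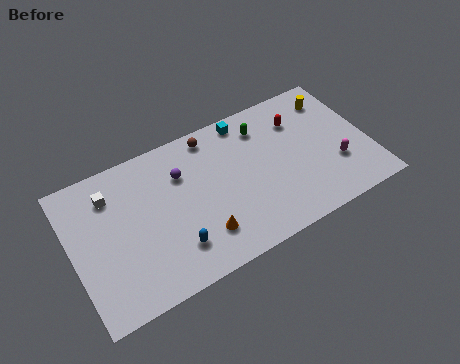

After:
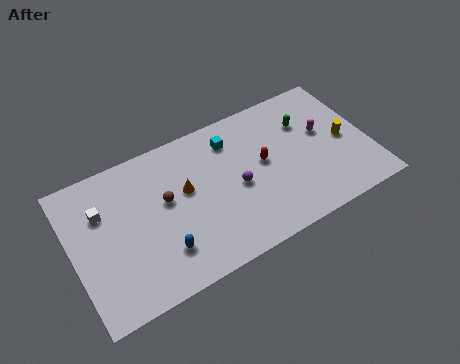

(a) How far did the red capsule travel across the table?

3.0

The red capsule was near (13.7, 6.8) before and (11.3, 5.0) after, so it travelled √(2.4² + 1.8²) ≈ 3.0 units.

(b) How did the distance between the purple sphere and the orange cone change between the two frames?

-1.2

Before: roughly 4.3 units apart; after: 3.1. That's 1.2 units closer together.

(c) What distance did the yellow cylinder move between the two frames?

3.0

From (15.9, 7.4) to (16.1, 4.4), the yellow cylinder covered √(0.2² + 3.0²) ≈ 3.0 units.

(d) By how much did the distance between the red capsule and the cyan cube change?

-0.5

The distance was about 3.3 in the first image and 2.8 in the second, so they moved 0.5 units closer together.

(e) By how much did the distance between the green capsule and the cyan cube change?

+3.2

The distance was about 1.3 in the first image and 4.5 in the second, so they moved 3.2 units further apart.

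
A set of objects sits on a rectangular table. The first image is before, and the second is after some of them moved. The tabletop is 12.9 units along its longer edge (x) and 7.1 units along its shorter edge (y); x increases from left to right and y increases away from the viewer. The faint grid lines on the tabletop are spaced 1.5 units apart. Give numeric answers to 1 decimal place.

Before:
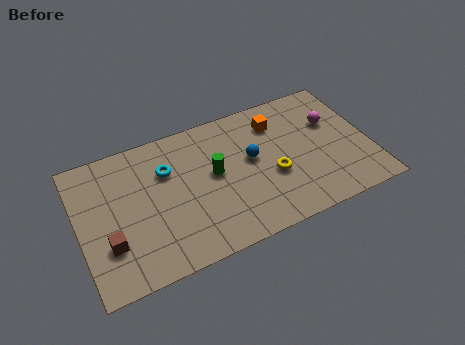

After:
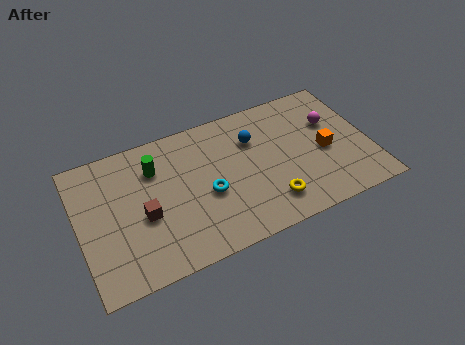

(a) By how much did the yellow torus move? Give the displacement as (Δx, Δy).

(-0.3, -1.3)

The yellow torus started near (8.5, 2.8) and ended near (8.2, 1.5).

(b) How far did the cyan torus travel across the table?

2.5

The cyan torus moved from about (4.0, 4.9) to (5.6, 3.0), a distance of √(1.6² + 1.9²) ≈ 2.5.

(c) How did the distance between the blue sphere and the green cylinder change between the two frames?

+2.7

They were about 1.7 units apart before and 4.4 after — 2.7 units further apart.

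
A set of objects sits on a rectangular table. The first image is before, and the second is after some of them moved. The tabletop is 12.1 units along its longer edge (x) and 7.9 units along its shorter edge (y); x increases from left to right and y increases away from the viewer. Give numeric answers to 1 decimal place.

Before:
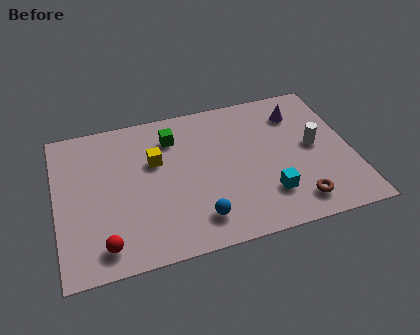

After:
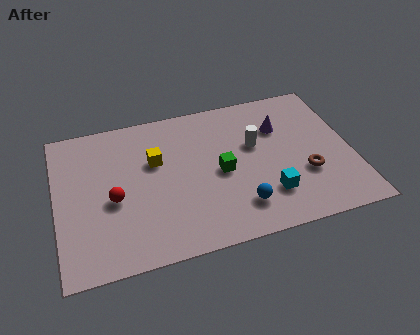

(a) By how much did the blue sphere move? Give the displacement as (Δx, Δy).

(1.7, 0.2)

The blue sphere was at about (5.6, 1.5) and moved to about (7.3, 1.7).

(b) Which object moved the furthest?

the green cube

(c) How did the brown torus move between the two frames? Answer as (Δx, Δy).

(0.5, 1.4)

From the two frames, the brown torus sits at roughly (9.6, 1.3) before and (10.1, 2.7) after.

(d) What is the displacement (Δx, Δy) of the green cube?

(1.8, -2.4)

The green cube started near (4.9, 6.1) and ended near (6.7, 3.7).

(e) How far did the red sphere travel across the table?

2.3

The red sphere was near (1.8, 1.2) before and (2.3, 3.4) after, so it travelled √(0.5² + 2.2²) ≈ 2.3 units.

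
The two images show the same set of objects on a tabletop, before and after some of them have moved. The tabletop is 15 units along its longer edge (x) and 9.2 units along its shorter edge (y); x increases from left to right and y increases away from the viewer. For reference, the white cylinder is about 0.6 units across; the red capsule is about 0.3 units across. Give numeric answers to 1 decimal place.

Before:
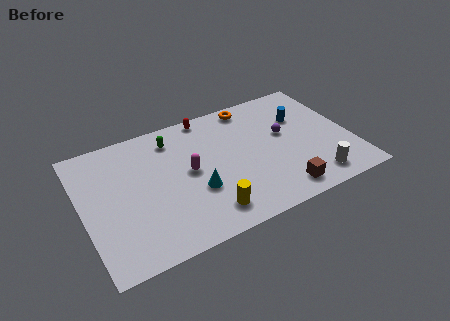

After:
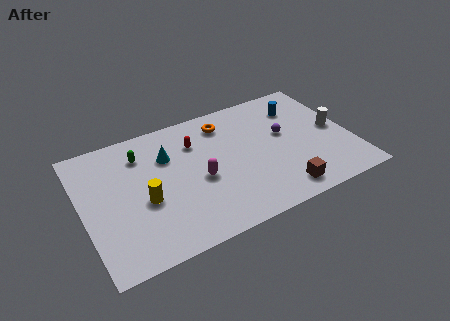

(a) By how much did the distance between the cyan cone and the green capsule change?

-2.7

The distance was about 4.3 in the first image and 1.6 in the second, so they moved 2.7 units closer together.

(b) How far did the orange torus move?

1.7

The orange torus was near (9.9, 8.2) before and (8.3, 7.5) after, so it travelled √(1.6² + 0.7²) ≈ 1.7 units.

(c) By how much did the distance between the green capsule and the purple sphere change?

+1.6

They were about 6.5 units apart before and 8.1 after — 1.6 units further apart.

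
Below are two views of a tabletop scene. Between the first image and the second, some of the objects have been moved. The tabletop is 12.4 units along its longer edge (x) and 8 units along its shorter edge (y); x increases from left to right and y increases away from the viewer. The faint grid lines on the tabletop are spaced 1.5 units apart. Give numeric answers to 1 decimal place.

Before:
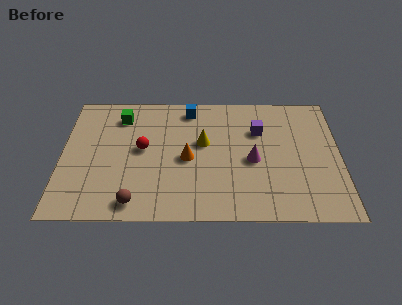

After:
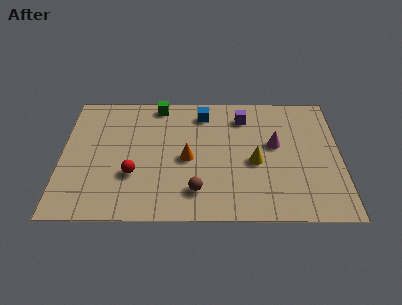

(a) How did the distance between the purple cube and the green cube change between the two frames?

-2.4

Before: roughly 6.3 units apart; after: 3.9. That's 2.4 units closer together.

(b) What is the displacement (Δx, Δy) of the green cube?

(1.7, 0.8)

The green cube started near (2.6, 6.4) and ended near (4.3, 7.2).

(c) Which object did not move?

the orange cone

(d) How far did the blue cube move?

0.7

The blue cube moved from about (5.7, 6.9) to (6.3, 6.6), a distance of √(0.6² + 0.3²) ≈ 0.7.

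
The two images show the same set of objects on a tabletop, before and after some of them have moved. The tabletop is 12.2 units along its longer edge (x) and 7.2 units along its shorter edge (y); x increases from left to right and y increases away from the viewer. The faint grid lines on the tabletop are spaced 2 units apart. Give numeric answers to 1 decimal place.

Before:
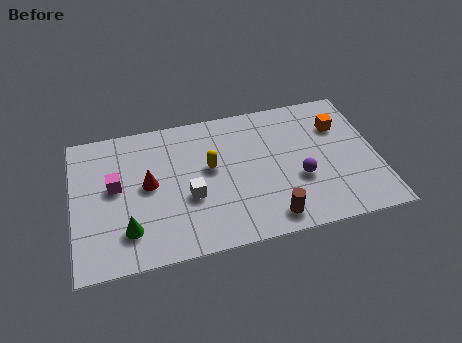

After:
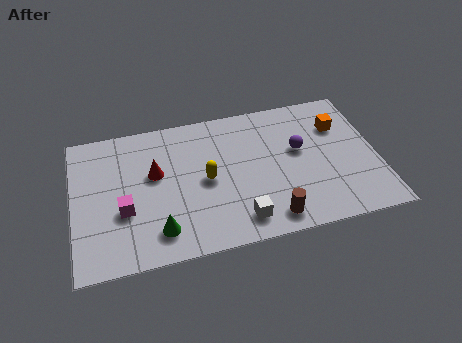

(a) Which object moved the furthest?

the white cube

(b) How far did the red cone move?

0.6

From (3.0, 3.8) to (3.3, 4.3), the red cone covered √(0.3² + 0.5²) ≈ 0.6 units.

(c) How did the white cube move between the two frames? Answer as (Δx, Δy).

(1.9, -1.6)

The white cube started near (4.6, 2.8) and ended near (6.5, 1.2).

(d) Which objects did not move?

the brown cylinder and the orange cube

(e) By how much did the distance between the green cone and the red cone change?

+0.6

The distance was about 2.3 in the first image and 2.9 in the second, so they moved 0.6 units further apart.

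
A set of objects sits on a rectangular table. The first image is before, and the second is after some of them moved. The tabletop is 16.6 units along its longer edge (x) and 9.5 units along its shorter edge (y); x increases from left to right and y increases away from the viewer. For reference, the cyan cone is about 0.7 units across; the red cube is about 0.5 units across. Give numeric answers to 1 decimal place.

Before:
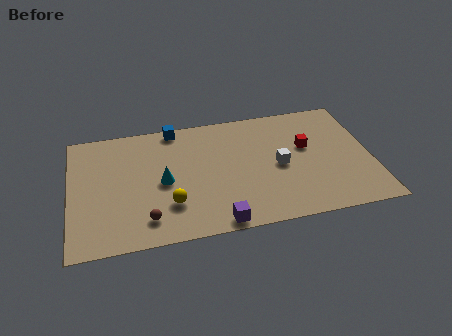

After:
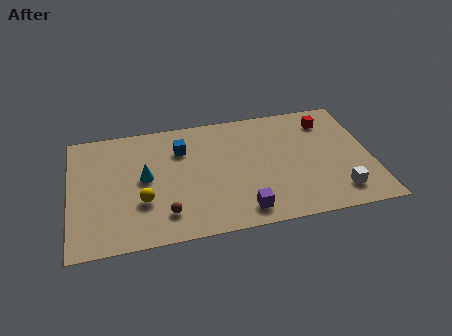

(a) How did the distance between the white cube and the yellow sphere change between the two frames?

+4.4

Before: roughly 6.4 units apart; after: 10.8. That's 4.4 units further apart.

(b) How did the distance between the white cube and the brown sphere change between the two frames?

+1.6

The distance was about 7.9 in the first image and 9.5 in the second, so they moved 1.6 units further apart.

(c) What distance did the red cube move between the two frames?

2.3

The red cube moved from about (13.1, 5.7) to (14.4, 7.6), a distance of √(1.3² + 1.9²) ≈ 2.3.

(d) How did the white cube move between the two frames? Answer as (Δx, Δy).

(3.1, -2.7)

The white cube was at about (11.5, 4.5) and moved to about (14.6, 1.8).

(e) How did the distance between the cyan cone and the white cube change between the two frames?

+4.6

Before: roughly 6.4 units apart; after: 11.0. That's 4.6 units further apart.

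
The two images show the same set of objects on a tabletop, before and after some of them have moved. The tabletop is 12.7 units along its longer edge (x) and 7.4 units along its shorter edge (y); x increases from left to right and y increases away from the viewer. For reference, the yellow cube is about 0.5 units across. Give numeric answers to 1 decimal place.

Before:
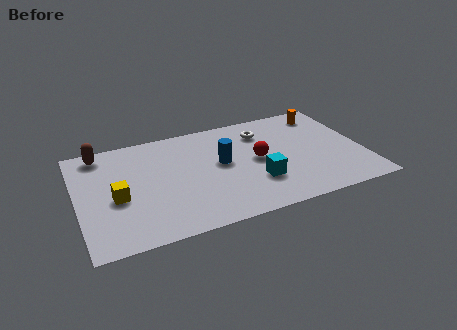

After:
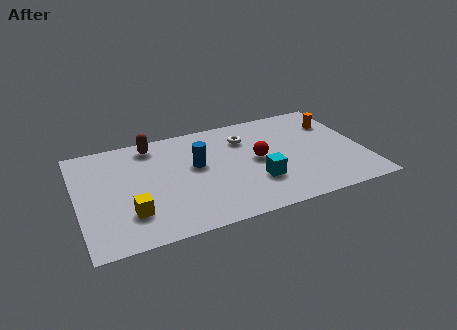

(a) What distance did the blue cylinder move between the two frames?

1.1

The blue cylinder moved from about (6.4, 4.1) to (5.3, 4.3), a distance of √(1.1² + 0.2²) ≈ 1.1.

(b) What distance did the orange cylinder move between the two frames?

0.9

The orange cylinder moved from about (11.3, 6.2) to (11.7, 5.4), a distance of √(0.4² + 0.8²) ≈ 0.9.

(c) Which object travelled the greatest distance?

the brown capsule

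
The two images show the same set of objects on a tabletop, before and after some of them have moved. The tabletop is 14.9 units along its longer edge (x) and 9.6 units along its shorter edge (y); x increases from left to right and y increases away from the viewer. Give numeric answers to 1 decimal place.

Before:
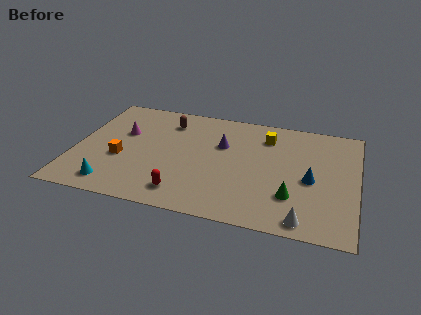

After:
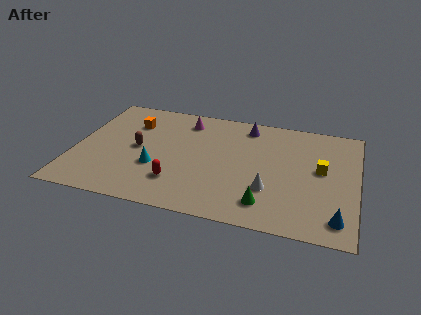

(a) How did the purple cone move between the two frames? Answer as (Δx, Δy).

(1.2, 2.0)

The purple cone started near (7.7, 6.2) and ended near (8.9, 8.2).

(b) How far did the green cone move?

1.6

The green cone was near (11.6, 2.7) before and (10.3, 1.8) after, so it travelled √(1.3² + 0.9²) ≈ 1.6 units.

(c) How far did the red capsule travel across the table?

0.9

From (6.0, 1.6) to (5.6, 2.4), the red capsule covered √(0.4² + 0.8²) ≈ 0.9 units.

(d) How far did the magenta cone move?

3.7

The magenta cone moved from about (2.4, 6.0) to (5.6, 7.9), a distance of √(3.2² + 1.9²) ≈ 3.7.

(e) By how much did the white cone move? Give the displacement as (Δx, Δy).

(-1.9, 2.0)

From the two frames, the white cone sits at roughly (12.3, 1.0) before and (10.4, 3.0) after.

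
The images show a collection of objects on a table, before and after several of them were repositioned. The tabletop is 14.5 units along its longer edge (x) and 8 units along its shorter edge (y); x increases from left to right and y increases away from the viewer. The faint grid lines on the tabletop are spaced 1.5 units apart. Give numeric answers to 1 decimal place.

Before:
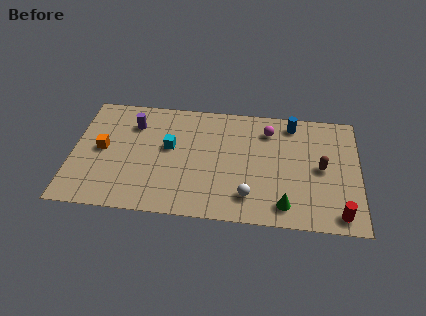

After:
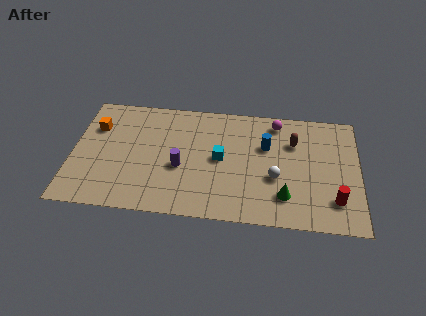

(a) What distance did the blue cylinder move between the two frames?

2.1

The blue cylinder moved from about (11.1, 6.9) to (9.8, 5.2), a distance of √(1.3² + 1.7²) ≈ 2.1.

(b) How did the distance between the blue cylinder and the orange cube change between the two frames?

-1.3

The distance was about 10.0 in the first image and 8.7 in the second, so they moved 1.3 units closer together.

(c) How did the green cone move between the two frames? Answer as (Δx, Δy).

(0.0, 0.6)

The green cone was at about (10.8, 1.3) and moved to about (10.8, 1.9).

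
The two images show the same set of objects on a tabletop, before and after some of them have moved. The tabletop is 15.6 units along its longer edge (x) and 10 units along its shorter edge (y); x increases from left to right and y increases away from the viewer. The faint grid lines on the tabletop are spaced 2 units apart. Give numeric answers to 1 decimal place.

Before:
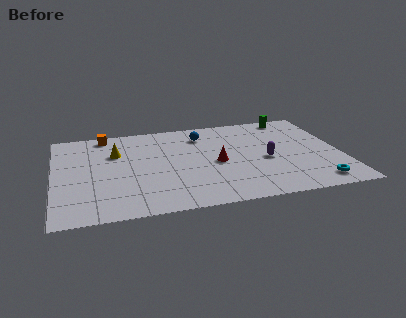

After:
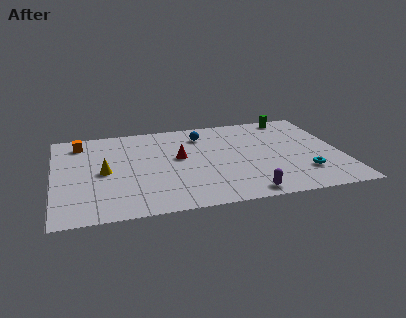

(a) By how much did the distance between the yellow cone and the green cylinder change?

+1.3

Before: roughly 10.1 units apart; after: 11.4. That's 1.3 units further apart.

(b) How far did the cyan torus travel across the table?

1.3

The cyan torus moved from about (14.0, 1.4) to (13.4, 2.6), a distance of √(0.6² + 1.2²) ≈ 1.3.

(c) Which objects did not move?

the blue sphere and the green cylinder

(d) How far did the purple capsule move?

3.7

From (11.5, 4.4) to (10.1, 1.0), the purple capsule covered √(1.4² + 3.4²) ≈ 3.7 units.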